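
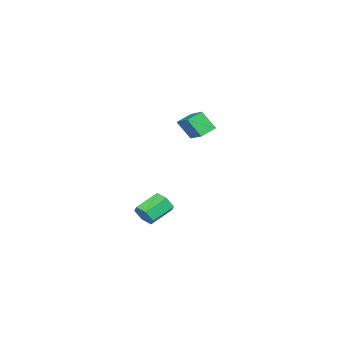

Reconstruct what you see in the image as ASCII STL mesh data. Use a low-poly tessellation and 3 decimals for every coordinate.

solid 
facet normal 0.754 -0.477 -0.451
outer loop
vertex 0.049 -3.941 -3.119
vertex -0.362 -4.195 -3.538
vertex -0.083 -3.634 -3.665
endloop
endfacet
facet normal 0.624 0.736 0.263
outer loop
vertex 0.049 -3.941 -3.119
vertex -0.083 -3.634 -3.665
vertex -0.946 -3.31 -2.524
endloop
endfacet
facet normal 0.624 0.736 0.263
outer loop
vertex -0.946 -3.31 -2.524
vertex -0.083 -3.634 -3.665
vertex -1.078 -3.003 -3.07
endloop
endfacet
facet normal -0.754 0.478 0.451
outer loop
vertex -0.946 -3.31 -2.524
vertex -1.078 -3.003 -3.07
vertex -1.358 -3.565 -2.942
endloop
endfacet
facet normal 0.754 -0.477 -0.452
outer loop
vertex -0.083 -3.634 -3.665
vertex -0.362 -4.195 -3.538
vertex -0.495 -3.888 -4.084
endloop
endfacet
facet normal 0.134 0.784 -0.607
outer loop
vertex -0.083 -3.634 -3.665
vertex -0.495 -3.888 -4.084
vertex -1.078 -3.003 -3.07
endloop
endfacet
facet normal 0.132 0.783 -0.608
outer loop
vertex -1.078 -3.003 -3.07
vertex -0.495 -3.888 -4.084
vertex -1.49 -3.258 -3.488
endloop
endfacet
facet normal -0.754 0.478 0.451
outer loop
vertex -1.078 -3.003 -3.07
vertex -1.49 -3.258 -3.488
vertex -1.358 -3.565 -2.942
endloop
endfacet
facet normal 0.754 -0.477 -0.452
outer loop
vertex -0.495 -3.888 -4.084
vertex -0.362 -4.195 -3.538
vertex -0.774 -4.45 -3.956
endloop
endfacet
facet normal -0.492 0.046 -0.870
outer loop
vertex -0.495 -3.888 -4.084
vertex -0.774 -4.45 -3.956
vertex -1.49 -3.258 -3.488
endloop
endfacet
facet normal -0.491 0.047 -0.870
outer loop
vertex -1.49 -3.258 -3.488
vertex -0.774 -4.45 -3.956
vertex -1.769 -3.819 -3.361
endloop
endfacet
facet normal -0.754 0.477 0.451
outer loop
vertex -1.49 -3.258 -3.488
vertex -1.769 -3.819 -3.361
vertex -1.358 -3.565 -2.942
endloop
endfacet
facet normal 0.754 -0.478 -0.451
outer loop
vertex -0.774 -4.45 -3.956
vertex -0.362 -4.195 -3.538
vertex -0.642 -4.757 -3.41
endloop
endfacet
facet normal -0.624 -0.736 -0.263
outer loop
vertex -0.774 -4.45 -3.956
vertex -0.642 -4.757 -3.41
vertex -1.769 -3.819 -3.361
endloop
endfacet
facet normal -0.624 -0.736 -0.263
outer loop
vertex -1.769 -3.819 -3.361
vertex -0.642 -4.757 -3.41
vertex -1.637 -4.126 -2.815
endloop
endfacet
facet normal -0.754 0.477 0.451
outer loop
vertex -1.769 -3.819 -3.361
vertex -1.637 -4.126 -2.815
vertex -1.358 -3.565 -2.942
endloop
endfacet
facet normal 0.754 -0.478 -0.451
outer loop
vertex -0.642 -4.757 -3.41
vertex -0.362 -4.195 -3.538
vertex -0.23 -4.502 -2.992
endloop
endfacet
facet normal -0.133 -0.783 0.608
outer loop
vertex -0.642 -4.757 -3.41
vertex -0.23 -4.502 -2.992
vertex -1.637 -4.126 -2.815
endloop
endfacet
facet normal -0.133 -0.784 0.606
outer loop
vertex -1.637 -4.126 -2.815
vertex -0.23 -4.502 -2.992
vertex -1.225 -3.872 -2.396
endloop
endfacet
facet normal -0.754 0.477 0.452
outer loop
vertex -1.637 -4.126 -2.815
vertex -1.225 -3.872 -2.396
vertex -1.358 -3.565 -2.942
endloop
endfacet
facet normal 0.754 -0.477 -0.451
outer loop
vertex -0.23 -4.502 -2.992
vertex -0.362 -4.195 -3.538
vertex 0.049 -3.941 -3.119
endloop
endfacet
facet normal 0.491 -0.047 0.870
outer loop
vertex -0.23 -4.502 -2.992
vertex 0.049 -3.941 -3.119
vertex -1.225 -3.872 -2.396
endloop
endfacet
facet normal 0.491 -0.046 0.870
outer loop
vertex -1.225 -3.872 -2.396
vertex 0.049 -3.941 -3.119
vertex -0.946 -3.31 -2.524
endloop
endfacet
facet normal -0.754 0.477 0.452
outer loop
vertex -1.225 -3.872 -2.396
vertex -0.946 -3.31 -2.524
vertex -1.358 -3.565 -2.942
endloop
endfacet
facet normal -0.741 0.535 0.406
outer loop
vertex -0.77 -2.077 2.906
vertex 0.095 -1.268 3.417
vertex -0.817 -1.443 1.984
endloop
endfacet
facet normal -0.670 -0.627 -0.397
outer loop
vertex -0.195 -1.892 1.643
vertex -0.77 -2.077 2.906
vertex -0.817 -1.443 1.984
endloop
endfacet
facet normal -0.741 0.535 0.406
outer loop
vertex -0.817 -1.443 1.984
vertex 0.095 -1.268 3.417
vertex 0.047 -0.634 2.495
endloop
endfacet
facet normal -0.043 0.566 -0.823
outer loop
vertex 0.047 -0.634 2.495
vertex -0.195 -1.892 1.643
vertex -0.817 -1.443 1.984
endloop
endfacet
facet normal 0.043 -0.566 0.823
outer loop
vertex -0.77 -2.077 2.906
vertex 0.717 -1.717 3.076
vertex 0.095 -1.268 3.417
endloop
endfacet
facet normal -0.670 -0.628 -0.397
outer loop
vertex -0.147 -2.526 2.565
vertex -0.77 -2.077 2.906
vertex -0.195 -1.892 1.643
endloop
endfacet
facet normal 0.043 -0.566 0.823
outer loop
vertex -0.147 -2.526 2.565
vertex 0.717 -1.717 3.076
vertex -0.77 -2.077 2.906
endloop
endfacet
facet normal 0.670 0.627 0.396
outer loop
vertex 0.095 -1.268 3.417
vertex 0.717 -1.717 3.076
vertex 0.047 -0.634 2.495
endloop
endfacet
facet normal -0.043 0.566 -0.823
outer loop
vertex 0.67 -1.083 2.154
vertex -0.195 -1.892 1.643
vertex 0.047 -0.634 2.495
endloop
endfacet
facet normal 0.670 0.627 0.397
outer loop
vertex 0.047 -0.634 2.495
vertex 0.717 -1.717 3.076
vertex 0.67 -1.083 2.154
endloop
endfacet
facet normal 0.741 -0.535 -0.406
outer loop
vertex 0.67 -1.083 2.154
vertex -0.147 -2.526 2.565
vertex -0.195 -1.892 1.643
endloop
endfacet
facet normal 0.741 -0.535 -0.406
outer loop
vertex 0.717 -1.717 3.076
vertex -0.147 -2.526 2.565
vertex 0.67 -1.083 2.154
endloop
endfacet

endsolid


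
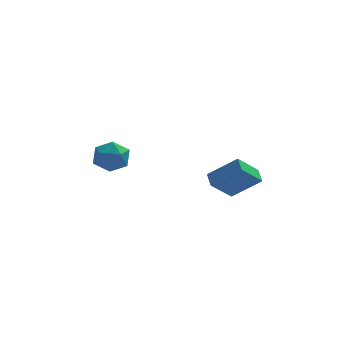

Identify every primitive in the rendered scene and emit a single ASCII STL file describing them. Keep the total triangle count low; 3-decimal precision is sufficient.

solid 
facet normal -0.771 0.150 -0.619
outer loop
vertex 1.622 -3.799 -3.976
vertex 1.466 -2.981 -3.584
vertex 2.691 -3.045 -5.124
endloop
endfacet
facet normal 0.169 -0.889 -0.426
outer loop
vertex 4.194 -3.339 -3.916
vertex 1.622 -3.799 -3.976
vertex 2.691 -3.045 -5.124
endloop
endfacet
facet normal -0.770 0.152 -0.619
outer loop
vertex 2.691 -3.045 -5.124
vertex 1.466 -2.981 -3.584
vertex 2.536 -2.228 -4.731
endloop
endfacet
facet normal 0.615 0.434 -0.659
outer loop
vertex 2.536 -2.228 -4.731
vertex 4.194 -3.339 -3.916
vertex 2.691 -3.045 -5.124
endloop
endfacet
facet normal -0.615 -0.433 0.659
outer loop
vertex 1.622 -3.799 -3.976
vertex 2.969 -3.275 -2.376
vertex 1.466 -2.981 -3.584
endloop
endfacet
facet normal 0.169 -0.889 -0.426
outer loop
vertex 3.124 -4.092 -2.769
vertex 1.622 -3.799 -3.976
vertex 4.194 -3.339 -3.916
endloop
endfacet
facet normal -0.614 -0.434 0.659
outer loop
vertex 3.124 -4.092 -2.769
vertex 2.969 -3.275 -2.376
vertex 1.622 -3.799 -3.976
endloop
endfacet
facet normal -0.169 0.889 0.426
outer loop
vertex 1.466 -2.981 -3.584
vertex 2.969 -3.275 -2.376
vertex 2.536 -2.228 -4.731
endloop
endfacet
facet normal 0.614 0.433 -0.659
outer loop
vertex 4.038 -2.521 -3.524
vertex 4.194 -3.339 -3.916
vertex 2.536 -2.228 -4.731
endloop
endfacet
facet normal -0.169 0.889 0.426
outer loop
vertex 2.536 -2.228 -4.731
vertex 2.969 -3.275 -2.376
vertex 4.038 -2.521 -3.524
endloop
endfacet
facet normal 0.770 -0.150 0.620
outer loop
vertex 4.038 -2.521 -3.524
vertex 3.124 -4.092 -2.769
vertex 4.194 -3.339 -3.916
endloop
endfacet
facet normal 0.771 -0.151 0.619
outer loop
vertex 2.969 -3.275 -2.376
vertex 3.124 -4.092 -2.769
vertex 4.038 -2.521 -3.524
endloop
endfacet
facet normal -0.526 -0.066 0.848
outer loop
vertex -4.169 0.604 -3.242
vertex -3.917 -0.458 -3.168
vertex -3.267 0.292 -2.707
endloop
endfacet
facet normal -0.252 0.589 0.768
outer loop
vertex -4.169 0.604 -3.242
vertex -3.267 0.292 -2.707
vertex -3.238 1.164 -3.366
endloop
endfacet
facet normal -0.495 0.856 0.152
outer loop
vertex -4.169 0.604 -3.242
vertex -3.238 1.164 -3.366
vertex -3.87 0.953 -4.234
endloop
endfacet
facet normal -0.919 0.366 -0.148
outer loop
vertex -4.169 0.604 -3.242
vertex -3.87 0.953 -4.234
vertex -4.289 -0.049 -4.111
endloop
endfacet
facet normal -0.938 -0.203 0.282
outer loop
vertex -4.169 0.604 -3.242
vertex -4.289 -0.049 -4.111
vertex -3.917 -0.458 -3.168
endloop
endfacet
facet normal 0.458 0.526 0.717
outer loop
vertex -3.238 1.164 -3.366
vertex -3.267 0.292 -2.707
vertex -2.411 0.449 -3.369
endloop
endfacet
facet normal 0.014 -0.532 0.846
outer loop
vertex -3.267 0.292 -2.707
vertex -3.917 -0.458 -3.168
vertex -2.83 -0.553 -3.246
endloop
endfacet
facet normal -0.653 -0.755 -0.070
outer loop
vertex -3.917 -0.458 -3.168
vertex -4.289 -0.049 -4.111
vertex -3.462 -0.764 -4.114
endloop
endfacet
facet normal -0.622 0.166 -0.765
outer loop
vertex -4.289 -0.049 -4.111
vertex -3.87 0.953 -4.234
vertex -3.433 0.108 -4.773
endloop
endfacet
facet normal 0.064 0.958 -0.279
outer loop
vertex -3.87 0.953 -4.234
vertex -3.238 1.164 -3.366
vertex -2.783 0.858 -4.312
endloop
endfacet
facet normal 0.919 -0.366 0.148
outer loop
vertex -2.531 -0.204 -4.238
vertex -2.411 0.449 -3.369
vertex -2.83 -0.553 -3.246
endloop
endfacet
facet normal 0.495 -0.856 -0.152
outer loop
vertex -2.531 -0.204 -4.238
vertex -2.83 -0.553 -3.246
vertex -3.462 -0.764 -4.114
endloop
endfacet
facet normal 0.252 -0.589 -0.768
outer loop
vertex -2.531 -0.204 -4.238
vertex -3.462 -0.764 -4.114
vertex -3.433 0.108 -4.773
endloop
endfacet
facet normal 0.526 0.066 -0.848
outer loop
vertex -2.531 -0.204 -4.238
vertex -3.433 0.108 -4.773
vertex -2.783 0.858 -4.312
endloop
endfacet
facet normal 0.938 0.203 -0.282
outer loop
vertex -2.531 -0.204 -4.238
vertex -2.783 0.858 -4.312
vertex -2.411 0.449 -3.369
endloop
endfacet
facet normal 0.622 -0.166 0.765
outer loop
vertex -2.83 -0.553 -3.246
vertex -2.411 0.449 -3.369
vertex -3.267 0.292 -2.707
endloop
endfacet
facet normal -0.064 -0.958 0.279
outer loop
vertex -3.462 -0.764 -4.114
vertex -2.83 -0.553 -3.246
vertex -3.917 -0.458 -3.168
endloop
endfacet
facet normal -0.458 -0.526 -0.717
outer loop
vertex -3.433 0.108 -4.773
vertex -3.462 -0.764 -4.114
vertex -4.289 -0.049 -4.111
endloop
endfacet
facet normal -0.014 0.532 -0.846
outer loop
vertex -2.783 0.858 -4.312
vertex -3.433 0.108 -4.773
vertex -3.87 0.953 -4.234
endloop
endfacet
facet normal 0.653 0.755 0.070
outer loop
vertex -2.411 0.449 -3.369
vertex -2.783 0.858 -4.312
vertex -3.238 1.164 -3.366
endloop
endfacet

endsolid


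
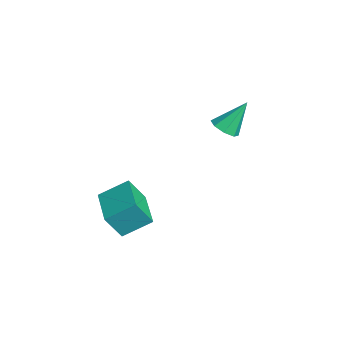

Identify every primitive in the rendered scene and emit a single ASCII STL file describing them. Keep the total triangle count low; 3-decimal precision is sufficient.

solid 
facet normal -0.997 0.080 0.018
outer loop
vertex 2.006 -3.702 -2.236
vertex 2.133 -2.3 -1.415
vertex 2.044 -2.937 -3.548
endloop
endfacet
facet normal -0.078 -0.860 -0.504
outer loop
vertex 4.087 -3.1 -3.585
vertex 2.006 -3.702 -2.236
vertex 2.044 -2.937 -3.548
endloop
endfacet
facet normal -0.997 0.080 0.018
outer loop
vertex 2.044 -2.937 -3.548
vertex 2.133 -2.3 -1.415
vertex 2.171 -1.534 -2.727
endloop
endfacet
facet normal 0.025 0.503 -0.864
outer loop
vertex 2.171 -1.534 -2.727
vertex 4.087 -3.1 -3.585
vertex 2.044 -2.937 -3.548
endloop
endfacet
facet normal -0.025 -0.504 0.864
outer loop
vertex 2.006 -3.702 -2.236
vertex 4.176 -2.463 -1.452
vertex 2.133 -2.3 -1.415
endloop
endfacet
facet normal -0.078 -0.860 -0.504
outer loop
vertex 4.049 -3.866 -2.273
vertex 2.006 -3.702 -2.236
vertex 4.087 -3.1 -3.585
endloop
endfacet
facet normal -0.025 -0.503 0.864
outer loop
vertex 4.049 -3.866 -2.273
vertex 4.176 -2.463 -1.452
vertex 2.006 -3.702 -2.236
endloop
endfacet
facet normal 0.078 0.860 0.504
outer loop
vertex 2.133 -2.3 -1.415
vertex 4.176 -2.463 -1.452
vertex 2.171 -1.534 -2.727
endloop
endfacet
facet normal 0.025 0.503 -0.864
outer loop
vertex 4.214 -1.698 -2.764
vertex 4.087 -3.1 -3.585
vertex 2.171 -1.534 -2.727
endloop
endfacet
facet normal 0.078 0.860 0.504
outer loop
vertex 2.171 -1.534 -2.727
vertex 4.176 -2.463 -1.452
vertex 4.214 -1.698 -2.764
endloop
endfacet
facet normal 0.997 -0.080 -0.018
outer loop
vertex 4.214 -1.698 -2.764
vertex 4.049 -3.866 -2.273
vertex 4.087 -3.1 -3.585
endloop
endfacet
facet normal 0.997 -0.080 -0.018
outer loop
vertex 4.176 -2.463 -1.452
vertex 4.049 -3.866 -2.273
vertex 4.214 -1.698 -2.764
endloop
endfacet
facet normal 0.072 -0.596 -0.800
outer loop
vertex 0.978 3.199 -0.24
vertex 0.647 2.627 0.156
vertex 0.391 3.198 -0.292
endloop
endfacet
facet normal 0.022 0.963 -0.268
outer loop
vertex 0.978 3.199 -0.24
vertex 0.391 3.198 -0.292
vertex 0.513 3.733 1.644
endloop
endfacet
facet normal 0.073 -0.595 -0.800
outer loop
vertex 0.391 3.198 -0.292
vertex 0.647 2.627 0.156
vertex -0.046 2.863 -0.083
endloop
endfacet
facet normal -0.648 0.743 -0.165
outer loop
vertex 0.391 3.198 -0.292
vertex -0.046 2.863 -0.083
vertex 0.513 3.733 1.644
endloop
endfacet
facet normal 0.073 -0.596 -0.800
outer loop
vertex -0.046 2.863 -0.083
vertex 0.647 2.627 0.156
vertex -0.077 2.389 0.267
endloop
endfacet
facet normal -0.956 0.212 0.203
outer loop
vertex -0.046 2.863 -0.083
vertex -0.077 2.389 0.267
vertex 0.513 3.733 1.644
endloop
endfacet
facet normal 0.073 -0.595 -0.800
outer loop
vertex -0.077 2.389 0.267
vertex 0.647 2.627 0.156
vertex 0.316 2.055 0.551
endloop
endfacet
facet normal -0.718 -0.319 0.619
outer loop
vertex -0.077 2.389 0.267
vertex 0.316 2.055 0.551
vertex 0.513 3.733 1.644
endloop
endfacet
facet normal 0.072 -0.595 -0.801
outer loop
vertex 0.316 2.055 0.551
vertex 0.647 2.627 0.156
vertex 0.903 2.055 0.604
endloop
endfacet
facet normal -0.076 -0.538 0.840
outer loop
vertex 0.316 2.055 0.551
vertex 0.903 2.055 0.604
vertex 0.513 3.733 1.644
endloop
endfacet
facet normal 0.071 -0.595 -0.801
outer loop
vertex 0.903 2.055 0.604
vertex 0.647 2.627 0.156
vertex 1.34 2.39 0.394
endloop
endfacet
facet normal 0.597 -0.318 0.736
outer loop
vertex 0.903 2.055 0.604
vertex 1.34 2.39 0.394
vertex 0.513 3.733 1.644
endloop
endfacet
facet normal 0.072 -0.594 -0.801
outer loop
vertex 1.34 2.39 0.394
vertex 0.647 2.627 0.156
vertex 1.371 2.864 0.045
endloop
endfacet
facet normal 0.904 0.213 0.370
outer loop
vertex 1.34 2.39 0.394
vertex 1.371 2.864 0.045
vertex 0.513 3.733 1.644
endloop
endfacet
facet normal 0.072 -0.596 -0.800
outer loop
vertex 1.371 2.864 0.045
vertex 0.647 2.627 0.156
vertex 0.978 3.199 -0.24
endloop
endfacet
facet normal 0.667 0.743 -0.046
outer loop
vertex 1.371 2.864 0.045
vertex 0.978 3.199 -0.24
vertex 0.513 3.733 1.644
endloop
endfacet

endsolid


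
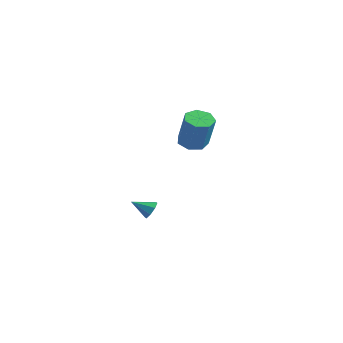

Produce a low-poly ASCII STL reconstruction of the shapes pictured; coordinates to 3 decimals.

solid 
facet normal -0.415 0.138 -0.900
outer loop
vertex 0.248 0.828 1.283
vertex -0.157 1.458 1.566
vertex 0.569 1.442 1.229
endloop
endfacet
facet normal 0.784 -0.448 -0.429
outer loop
vertex 0.248 0.828 1.283
vertex 0.569 1.442 1.229
vertex 1.081 0.552 3.092
endloop
endfacet
facet normal 0.783 -0.449 -0.430
outer loop
vertex 1.081 0.552 3.092
vertex 0.569 1.442 1.229
vertex 1.402 1.165 3.037
endloop
endfacet
facet normal 0.415 -0.137 0.900
outer loop
vertex 1.081 0.552 3.092
vertex 1.402 1.165 3.037
vertex 0.677 1.182 3.374
endloop
endfacet
facet normal -0.414 0.139 -0.899
outer loop
vertex 0.569 1.442 1.229
vertex -0.157 1.458 1.566
vertex 0.344 2.067 1.429
endloop
endfacet
facet normal 0.850 0.411 -0.329
outer loop
vertex 0.569 1.442 1.229
vertex 0.344 2.067 1.429
vertex 1.402 1.165 3.037
endloop
endfacet
facet normal 0.850 0.411 -0.329
outer loop
vertex 1.402 1.165 3.037
vertex 0.344 2.067 1.429
vertex 1.177 1.791 3.237
endloop
endfacet
facet normal 0.415 -0.138 0.899
outer loop
vertex 1.402 1.165 3.037
vertex 1.177 1.791 3.237
vertex 0.677 1.182 3.374
endloop
endfacet
facet normal -0.413 0.138 -0.900
outer loop
vertex 0.344 2.067 1.429
vertex -0.157 1.458 1.566
vertex -0.258 2.234 1.731
endloop
endfacet
facet normal 0.276 0.961 0.019
outer loop
vertex 0.344 2.067 1.429
vertex -0.258 2.234 1.731
vertex 1.177 1.791 3.237
endloop
endfacet
facet normal 0.276 0.961 0.019
outer loop
vertex 1.177 1.791 3.237
vertex -0.258 2.234 1.731
vertex 0.575 1.958 3.54
endloop
endfacet
facet normal 0.414 -0.138 0.900
outer loop
vertex 1.177 1.791 3.237
vertex 0.575 1.958 3.54
vertex 0.677 1.182 3.374
endloop
endfacet
facet normal -0.415 0.137 -0.899
outer loop
vertex -0.258 2.234 1.731
vertex -0.157 1.458 1.566
vertex -0.784 1.817 1.91
endloop
endfacet
facet normal -0.505 0.788 0.353
outer loop
vertex -0.258 2.234 1.731
vertex -0.784 1.817 1.91
vertex 0.575 1.958 3.54
endloop
endfacet
facet normal -0.505 0.788 0.353
outer loop
vertex 0.575 1.958 3.54
vertex -0.784 1.817 1.91
vertex 0.049 1.541 3.718
endloop
endfacet
facet normal 0.414 -0.138 0.900
outer loop
vertex 0.575 1.958 3.54
vertex 0.049 1.541 3.718
vertex 0.677 1.182 3.374
endloop
endfacet
facet normal -0.414 0.138 -0.900
outer loop
vertex -0.784 1.817 1.91
vertex -0.157 1.458 1.566
vertex -0.837 1.13 1.829
endloop
endfacet
facet normal -0.907 0.020 0.421
outer loop
vertex -0.784 1.817 1.91
vertex -0.837 1.13 1.829
vertex 0.049 1.541 3.718
endloop
endfacet
facet normal -0.907 0.020 0.421
outer loop
vertex 0.049 1.541 3.718
vertex -0.837 1.13 1.829
vertex -0.004 0.853 3.637
endloop
endfacet
facet normal 0.414 -0.138 0.900
outer loop
vertex 0.049 1.541 3.718
vertex -0.004 0.853 3.637
vertex 0.677 1.182 3.374
endloop
endfacet
facet normal -0.414 0.138 -0.900
outer loop
vertex -0.837 1.13 1.829
vertex -0.157 1.458 1.566
vertex -0.378 0.69 1.55
endloop
endfacet
facet normal -0.625 -0.761 0.172
outer loop
vertex -0.837 1.13 1.829
vertex -0.378 0.69 1.55
vertex -0.004 0.853 3.637
endloop
endfacet
facet normal -0.626 -0.761 0.172
outer loop
vertex -0.004 0.853 3.637
vertex -0.378 0.69 1.55
vertex 0.455 0.413 3.359
endloop
endfacet
facet normal 0.414 -0.137 0.900
outer loop
vertex -0.004 0.853 3.637
vertex 0.455 0.413 3.359
vertex 0.677 1.182 3.374
endloop
endfacet
facet normal -0.414 0.138 -0.900
outer loop
vertex -0.378 0.69 1.55
vertex -0.157 1.458 1.566
vertex 0.248 0.828 1.283
endloop
endfacet
facet normal 0.126 -0.970 -0.207
outer loop
vertex -0.378 0.69 1.55
vertex 0.248 0.828 1.283
vertex 0.455 0.413 3.359
endloop
endfacet
facet normal 0.127 -0.970 -0.207
outer loop
vertex 0.455 0.413 3.359
vertex 0.248 0.828 1.283
vertex 1.081 0.552 3.092
endloop
endfacet
facet normal 0.414 -0.137 0.900
outer loop
vertex 0.455 0.413 3.359
vertex 1.081 0.552 3.092
vertex 0.677 1.182 3.374
endloop
endfacet
facet normal 0.572 0.647 -0.504
outer loop
vertex -2.953 1.556 -3.543
vertex -3.193 1.352 -4.077
vertex -3.341 1.798 -3.673
endloop
endfacet
facet normal -0.179 0.228 0.957
outer loop
vertex -2.953 1.556 -3.543
vertex -3.341 1.798 -3.673
vertex -3.867 0.588 -3.483
endloop
endfacet
facet normal 0.572 0.647 -0.504
outer loop
vertex -3.341 1.798 -3.673
vertex -3.193 1.352 -4.077
vertex -3.641 1.778 -4.039
endloop
endfacet
facet normal -0.719 0.402 0.567
outer loop
vertex -3.341 1.798 -3.673
vertex -3.641 1.778 -4.039
vertex -3.867 0.588 -3.483
endloop
endfacet
facet normal 0.572 0.647 -0.505
outer loop
vertex -3.641 1.778 -4.039
vertex -3.193 1.352 -4.077
vertex -3.679 1.508 -4.428
endloop
endfacet
facet normal -0.984 0.175 -0.025
outer loop
vertex -3.641 1.778 -4.039
vertex -3.679 1.508 -4.428
vertex -3.867 0.588 -3.483
endloop
endfacet
facet normal 0.572 0.648 -0.504
outer loop
vertex -3.679 1.508 -4.428
vertex -3.193 1.352 -4.077
vertex -3.432 1.147 -4.612
endloop
endfacet
facet normal -0.820 -0.320 -0.474
outer loop
vertex -3.679 1.508 -4.428
vertex -3.432 1.147 -4.612
vertex -3.867 0.588 -3.483
endloop
endfacet
facet normal 0.572 0.647 -0.504
outer loop
vertex -3.432 1.147 -4.612
vertex -3.193 1.352 -4.077
vertex -3.045 0.906 -4.482
endloop
endfacet
facet normal -0.321 -0.794 -0.517
outer loop
vertex -3.432 1.147 -4.612
vertex -3.045 0.906 -4.482
vertex -3.867 0.588 -3.483
endloop
endfacet
facet normal 0.571 0.648 -0.505
outer loop
vertex -3.045 0.906 -4.482
vertex -3.193 1.352 -4.077
vertex -2.744 0.926 -4.116
endloop
endfacet
facet normal 0.219 -0.967 -0.127
outer loop
vertex -3.045 0.906 -4.482
vertex -2.744 0.926 -4.116
vertex -3.867 0.588 -3.483
endloop
endfacet
facet normal 0.571 0.648 -0.504
outer loop
vertex -2.744 0.926 -4.116
vertex -3.193 1.352 -4.077
vertex -2.706 1.195 -3.727
endloop
endfacet
facet normal 0.485 -0.741 0.465
outer loop
vertex -2.744 0.926 -4.116
vertex -2.706 1.195 -3.727
vertex -3.867 0.588 -3.483
endloop
endfacet
facet normal 0.571 0.648 -0.504
outer loop
vertex -2.706 1.195 -3.727
vertex -3.193 1.352 -4.077
vertex -2.953 1.556 -3.543
endloop
endfacet
facet normal 0.321 -0.246 0.914
outer loop
vertex -2.706 1.195 -3.727
vertex -2.953 1.556 -3.543
vertex -3.867 0.588 -3.483
endloop
endfacet

endsolid


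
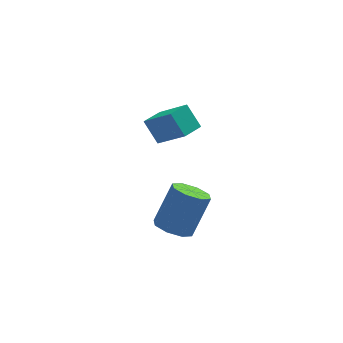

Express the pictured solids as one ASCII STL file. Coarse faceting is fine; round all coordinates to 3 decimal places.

solid 
facet normal -0.765 -0.640 0.073
outer loop
vertex -0.741 0.491 -1.248
vertex -1.656 1.461 -2.333
vertex -0.299 -0.146 -2.19
endloop
endfacet
facet normal 0.533 -0.564 0.631
outer loop
vertex 0.496 0.519 -2.267
vertex -0.741 0.491 -1.248
vertex -0.299 -0.146 -2.19
endloop
endfacet
facet normal -0.765 -0.640 0.074
outer loop
vertex -0.299 -0.146 -2.19
vertex -1.656 1.461 -2.333
vertex -1.215 0.824 -3.275
endloop
endfacet
facet normal 0.362 -0.522 -0.772
outer loop
vertex -1.215 0.824 -3.275
vertex 0.496 0.519 -2.267
vertex -0.299 -0.146 -2.19
endloop
endfacet
facet normal -0.362 0.522 0.772
outer loop
vertex -0.741 0.491 -1.248
vertex -0.861 2.126 -2.41
vertex -1.656 1.461 -2.333
endloop
endfacet
facet normal 0.532 -0.564 0.631
outer loop
vertex 0.055 1.156 -1.325
vertex -0.741 0.491 -1.248
vertex 0.496 0.519 -2.267
endloop
endfacet
facet normal -0.362 0.522 0.772
outer loop
vertex 0.055 1.156 -1.325
vertex -0.861 2.126 -2.41
vertex -0.741 0.491 -1.248
endloop
endfacet
facet normal -0.533 0.564 -0.631
outer loop
vertex -1.656 1.461 -2.333
vertex -0.861 2.126 -2.41
vertex -1.215 0.824 -3.275
endloop
endfacet
facet normal 0.362 -0.522 -0.772
outer loop
vertex -0.419 1.489 -3.352
vertex 0.496 0.519 -2.267
vertex -1.215 0.824 -3.275
endloop
endfacet
facet normal -0.532 0.564 -0.631
outer loop
vertex -1.215 0.824 -3.275
vertex -0.861 2.126 -2.41
vertex -0.419 1.489 -3.352
endloop
endfacet
facet normal 0.765 0.639 -0.074
outer loop
vertex -0.419 1.489 -3.352
vertex 0.055 1.156 -1.325
vertex 0.496 0.519 -2.267
endloop
endfacet
facet normal 0.765 0.640 -0.074
outer loop
vertex -0.861 2.126 -2.41
vertex 0.055 1.156 -1.325
vertex -0.419 1.489 -3.352
endloop
endfacet
facet normal -0.441 -0.280 -0.853
outer loop
vertex -0.827 -3.581 -5.057
vertex -1.545 -3.681 -4.653
vertex -1.177 -3.051 -5.05
endloop
endfacet
facet normal 0.709 0.475 -0.522
outer loop
vertex -0.827 -3.581 -5.057
vertex -1.177 -3.051 -5.05
vertex 0.023 -3.04 -3.411
endloop
endfacet
facet normal 0.709 0.475 -0.522
outer loop
vertex 0.023 -3.04 -3.411
vertex -1.177 -3.051 -5.05
vertex -0.327 -2.51 -3.404
endloop
endfacet
facet normal 0.441 0.280 0.853
outer loop
vertex 0.023 -3.04 -3.411
vertex -0.327 -2.51 -3.404
vertex -0.695 -3.139 -3.007
endloop
endfacet
facet normal -0.440 -0.281 -0.853
outer loop
vertex -1.177 -3.051 -5.05
vertex -1.545 -3.681 -4.653
vertex -1.743 -2.89 -4.811
endloop
endfacet
facet normal 0.111 0.926 -0.361
outer loop
vertex -1.177 -3.051 -5.05
vertex -1.743 -2.89 -4.811
vertex -0.327 -2.51 -3.404
endloop
endfacet
facet normal 0.111 0.926 -0.361
outer loop
vertex -0.327 -2.51 -3.404
vertex -1.743 -2.89 -4.811
vertex -0.893 -2.349 -3.165
endloop
endfacet
facet normal 0.440 0.281 0.853
outer loop
vertex -0.327 -2.51 -3.404
vertex -0.893 -2.349 -3.165
vertex -0.695 -3.139 -3.007
endloop
endfacet
facet normal -0.441 -0.281 -0.853
outer loop
vertex -1.743 -2.89 -4.811
vertex -1.545 -3.681 -4.653
vertex -2.193 -3.192 -4.479
endloop
endfacet
facet normal -0.552 0.834 0.011
outer loop
vertex -1.743 -2.89 -4.811
vertex -2.193 -3.192 -4.479
vertex -0.893 -2.349 -3.165
endloop
endfacet
facet normal -0.552 0.834 0.011
outer loop
vertex -0.893 -2.349 -3.165
vertex -2.193 -3.192 -4.479
vertex -1.343 -2.651 -2.833
endloop
endfacet
facet normal 0.441 0.281 0.853
outer loop
vertex -0.893 -2.349 -3.165
vertex -1.343 -2.651 -2.833
vertex -0.695 -3.139 -3.007
endloop
endfacet
facet normal -0.441 -0.281 -0.852
outer loop
vertex -2.193 -3.192 -4.479
vertex -1.545 -3.681 -4.653
vertex -2.263 -3.78 -4.249
endloop
endfacet
facet normal -0.891 0.253 0.377
outer loop
vertex -2.193 -3.192 -4.479
vertex -2.263 -3.78 -4.249
vertex -1.343 -2.651 -2.833
endloop
endfacet
facet normal -0.891 0.253 0.377
outer loop
vertex -1.343 -2.651 -2.833
vertex -2.263 -3.78 -4.249
vertex -1.413 -3.239 -2.603
endloop
endfacet
facet normal 0.441 0.281 0.853
outer loop
vertex -1.343 -2.651 -2.833
vertex -1.413 -3.239 -2.603
vertex -0.695 -3.139 -3.007
endloop
endfacet
facet normal -0.441 -0.280 -0.853
outer loop
vertex -2.263 -3.78 -4.249
vertex -1.545 -3.681 -4.653
vertex -1.913 -4.31 -4.256
endloop
endfacet
facet normal -0.709 -0.475 0.522
outer loop
vertex -2.263 -3.78 -4.249
vertex -1.913 -4.31 -4.256
vertex -1.413 -3.239 -2.603
endloop
endfacet
facet normal -0.709 -0.475 0.522
outer loop
vertex -1.413 -3.239 -2.603
vertex -1.913 -4.31 -4.256
vertex -1.063 -3.769 -2.61
endloop
endfacet
facet normal 0.441 0.280 0.853
outer loop
vertex -1.413 -3.239 -2.603
vertex -1.063 -3.769 -2.61
vertex -0.695 -3.139 -3.007
endloop
endfacet
facet normal -0.440 -0.281 -0.853
outer loop
vertex -1.913 -4.31 -4.256
vertex -1.545 -3.681 -4.653
vertex -1.347 -4.471 -4.495
endloop
endfacet
facet normal -0.111 -0.926 0.361
outer loop
vertex -1.913 -4.31 -4.256
vertex -1.347 -4.471 -4.495
vertex -1.063 -3.769 -2.61
endloop
endfacet
facet normal -0.111 -0.926 0.361
outer loop
vertex -1.063 -3.769 -2.61
vertex -1.347 -4.471 -4.495
vertex -0.497 -3.93 -2.849
endloop
endfacet
facet normal 0.440 0.281 0.853
outer loop
vertex -1.063 -3.769 -2.61
vertex -0.497 -3.93 -2.849
vertex -0.695 -3.139 -3.007
endloop
endfacet
facet normal -0.441 -0.281 -0.853
outer loop
vertex -1.347 -4.471 -4.495
vertex -1.545 -3.681 -4.653
vertex -0.897 -4.169 -4.827
endloop
endfacet
facet normal 0.552 -0.834 -0.011
outer loop
vertex -1.347 -4.471 -4.495
vertex -0.897 -4.169 -4.827
vertex -0.497 -3.93 -2.849
endloop
endfacet
facet normal 0.552 -0.834 -0.011
outer loop
vertex -0.497 -3.93 -2.849
vertex -0.897 -4.169 -4.827
vertex -0.047 -3.628 -3.181
endloop
endfacet
facet normal 0.441 0.281 0.853
outer loop
vertex -0.497 -3.93 -2.849
vertex -0.047 -3.628 -3.181
vertex -0.695 -3.139 -3.007
endloop
endfacet
facet normal -0.441 -0.281 -0.853
outer loop
vertex -0.897 -4.169 -4.827
vertex -1.545 -3.681 -4.653
vertex -0.827 -3.581 -5.057
endloop
endfacet
facet normal 0.891 -0.253 -0.377
outer loop
vertex -0.897 -4.169 -4.827
vertex -0.827 -3.581 -5.057
vertex -0.047 -3.628 -3.181
endloop
endfacet
facet normal 0.891 -0.253 -0.377
outer loop
vertex -0.047 -3.628 -3.181
vertex -0.827 -3.581 -5.057
vertex 0.023 -3.04 -3.411
endloop
endfacet
facet normal 0.441 0.281 0.852
outer loop
vertex -0.047 -3.628 -3.181
vertex 0.023 -3.04 -3.411
vertex -0.695 -3.139 -3.007
endloop
endfacet

endsolid


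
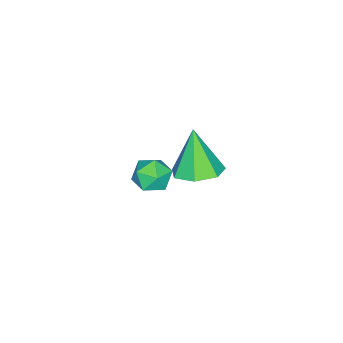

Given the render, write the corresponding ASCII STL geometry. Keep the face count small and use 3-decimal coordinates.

solid 
facet normal 0.285 0.274 -0.919
outer loop
vertex 1.297 0.31 1.982
vertex 0.358 0.846 1.85
vertex 1.301 1.216 2.253
endloop
endfacet
facet normal 0.746 -0.194 0.637
outer loop
vertex 1.297 0.31 1.982
vertex 1.301 1.216 2.253
vertex -0.238 0.274 3.77
endloop
endfacet
facet normal 0.285 0.274 -0.919
outer loop
vertex 1.301 1.216 2.253
vertex 0.358 0.846 1.85
vertex 0.594 1.844 2.221
endloop
endfacet
facet normal 0.422 0.513 0.747
outer loop
vertex 1.301 1.216 2.253
vertex 0.594 1.844 2.221
vertex -0.238 0.274 3.77
endloop
endfacet
facet normal 0.285 0.274 -0.919
outer loop
vertex 0.594 1.844 2.221
vertex 0.358 0.846 1.85
vertex -0.29 1.721 1.91
endloop
endfacet
facet normal -0.311 0.746 0.589
outer loop
vertex 0.594 1.844 2.221
vertex -0.29 1.721 1.91
vertex -0.238 0.274 3.77
endloop
endfacet
facet normal 0.285 0.274 -0.919
outer loop
vertex -0.29 1.721 1.91
vertex 0.358 0.846 1.85
vertex -0.687 0.939 1.554
endloop
endfacet
facet normal -0.901 0.329 0.281
outer loop
vertex -0.29 1.721 1.91
vertex -0.687 0.939 1.554
vertex -0.238 0.274 3.77
endloop
endfacet
facet normal 0.285 0.274 -0.919
outer loop
vertex -0.687 0.939 1.554
vertex 0.358 0.846 1.85
vertex -0.297 0.088 1.421
endloop
endfacet
facet normal -0.904 -0.423 0.056
outer loop
vertex -0.687 0.939 1.554
vertex -0.297 0.088 1.421
vertex -0.238 0.274 3.77
endloop
endfacet
facet normal 0.285 0.274 -0.919
outer loop
vertex -0.297 0.088 1.421
vertex 0.358 0.846 1.85
vertex 0.586 -0.192 1.611
endloop
endfacet
facet normal -0.317 -0.945 0.083
outer loop
vertex -0.297 0.088 1.421
vertex 0.586 -0.192 1.611
vertex -0.238 0.274 3.77
endloop
endfacet
facet normal 0.286 0.274 -0.918
outer loop
vertex 0.586 -0.192 1.611
vertex 0.358 0.846 1.85
vertex 1.297 0.31 1.982
endloop
endfacet
facet normal 0.417 -0.843 0.341
outer loop
vertex 0.586 -0.192 1.611
vertex 1.297 0.31 1.982
vertex -0.238 0.274 3.77
endloop
endfacet
facet normal 0.141 0.968 0.208
outer loop
vertex -1.371 -1.659 -2.454
vertex -2.048 -1.705 -1.779
vertex -1.136 -1.886 -1.555
endloop
endfacet
facet normal 0.744 0.668 -0.026
outer loop
vertex -1.371 -1.659 -2.454
vertex -1.136 -1.886 -1.555
vertex -0.739 -2.357 -2.287
endloop
endfacet
facet normal 0.620 0.400 -0.676
outer loop
vertex -1.371 -1.659 -2.454
vertex -0.739 -2.357 -2.287
vertex -1.406 -2.467 -2.964
endloop
endfacet
facet normal -0.061 0.535 -0.843
outer loop
vertex -1.371 -1.659 -2.454
vertex -1.406 -2.467 -2.964
vertex -2.215 -2.064 -2.65
endloop
endfacet
facet normal -0.356 0.886 -0.297
outer loop
vertex -1.371 -1.659 -2.454
vertex -2.215 -2.064 -2.65
vertex -2.048 -1.705 -1.779
endloop
endfacet
facet normal 0.904 0.125 0.410
outer loop
vertex -0.739 -2.357 -2.287
vertex -1.136 -1.886 -1.555
vertex -1.025 -2.836 -1.51
endloop
endfacet
facet normal -0.073 0.610 0.789
outer loop
vertex -1.136 -1.886 -1.555
vertex -2.048 -1.705 -1.779
vertex -1.834 -2.433 -1.196
endloop
endfacet
facet normal -0.878 0.478 -0.029
outer loop
vertex -2.048 -1.705 -1.779
vertex -2.215 -2.064 -2.65
vertex -2.501 -2.543 -1.873
endloop
endfacet
facet normal -0.399 -0.090 -0.913
outer loop
vertex -2.215 -2.064 -2.65
vertex -1.406 -2.467 -2.964
vertex -2.104 -3.014 -2.605
endloop
endfacet
facet normal 0.702 -0.308 -0.642
outer loop
vertex -1.406 -2.467 -2.964
vertex -0.739 -2.357 -2.287
vertex -1.192 -3.195 -2.381
endloop
endfacet
facet normal 0.061 -0.535 0.843
outer loop
vertex -1.869 -3.241 -1.706
vertex -1.025 -2.836 -1.51
vertex -1.834 -2.433 -1.196
endloop
endfacet
facet normal -0.620 -0.400 0.676
outer loop
vertex -1.869 -3.241 -1.706
vertex -1.834 -2.433 -1.196
vertex -2.501 -2.543 -1.873
endloop
endfacet
facet normal -0.744 -0.668 0.026
outer loop
vertex -1.869 -3.241 -1.706
vertex -2.501 -2.543 -1.873
vertex -2.104 -3.014 -2.605
endloop
endfacet
facet normal -0.141 -0.968 -0.208
outer loop
vertex -1.869 -3.241 -1.706
vertex -2.104 -3.014 -2.605
vertex -1.192 -3.195 -2.381
endloop
endfacet
facet normal 0.356 -0.886 0.297
outer loop
vertex -1.869 -3.241 -1.706
vertex -1.192 -3.195 -2.381
vertex -1.025 -2.836 -1.51
endloop
endfacet
facet normal 0.399 0.090 0.913
outer loop
vertex -1.834 -2.433 -1.196
vertex -1.025 -2.836 -1.51
vertex -1.136 -1.886 -1.555
endloop
endfacet
facet normal -0.702 0.308 0.642
outer loop
vertex -2.501 -2.543 -1.873
vertex -1.834 -2.433 -1.196
vertex -2.048 -1.705 -1.779
endloop
endfacet
facet normal -0.904 -0.125 -0.410
outer loop
vertex -2.104 -3.014 -2.605
vertex -2.501 -2.543 -1.873
vertex -2.215 -2.064 -2.65
endloop
endfacet
facet normal 0.073 -0.610 -0.789
outer loop
vertex -1.192 -3.195 -2.381
vertex -2.104 -3.014 -2.605
vertex -1.406 -2.467 -2.964
endloop
endfacet
facet normal 0.878 -0.478 0.029
outer loop
vertex -1.025 -2.836 -1.51
vertex -1.192 -3.195 -2.381
vertex -0.739 -2.357 -2.287
endloop
endfacet

endsolid


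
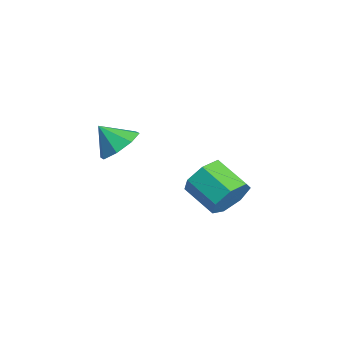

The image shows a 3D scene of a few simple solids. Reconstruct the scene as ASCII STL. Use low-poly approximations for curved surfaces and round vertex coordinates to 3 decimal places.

solid 
facet normal 0.355 0.579 -0.734
outer loop
vertex 1.733 -1.652 1.076
vertex 0.987 -1.949 0.481
vertex 1.116 -1.202 1.133
endloop
endfacet
facet normal 0.177 0.118 0.977
outer loop
vertex 1.733 -1.652 1.076
vertex 1.116 -1.202 1.133
vertex 0.533 -2.691 1.419
endloop
endfacet
facet normal 0.354 0.579 -0.734
outer loop
vertex 1.116 -1.202 1.133
vertex 0.987 -1.949 0.481
vertex 0.423 -1.19 0.808
endloop
endfacet
facet normal -0.398 0.321 0.860
outer loop
vertex 1.116 -1.202 1.133
vertex 0.423 -1.19 0.808
vertex 0.533 -2.691 1.419
endloop
endfacet
facet normal 0.355 0.580 -0.734
outer loop
vertex 0.423 -1.19 0.808
vertex 0.987 -1.949 0.481
vertex 0.061 -1.623 0.291
endloop
endfacet
facet normal -0.861 0.136 0.489
outer loop
vertex 0.423 -1.19 0.808
vertex 0.061 -1.623 0.291
vertex 0.533 -2.691 1.419
endloop
endfacet
facet normal 0.355 0.580 -0.733
outer loop
vertex 0.061 -1.623 0.291
vertex 0.987 -1.949 0.481
vertex 0.241 -2.246 -0.115
endloop
endfacet
facet normal -0.941 -0.327 0.084
outer loop
vertex 0.061 -1.623 0.291
vertex 0.241 -2.246 -0.115
vertex 0.533 -2.691 1.419
endloop
endfacet
facet normal 0.355 0.580 -0.733
outer loop
vertex 0.241 -2.246 -0.115
vertex 0.987 -1.949 0.481
vertex 0.858 -2.695 -0.172
endloop
endfacet
facet normal -0.591 -0.798 -0.119
outer loop
vertex 0.241 -2.246 -0.115
vertex 0.858 -2.695 -0.172
vertex 0.533 -2.691 1.419
endloop
endfacet
facet normal 0.354 0.580 -0.733
outer loop
vertex 0.858 -2.695 -0.172
vertex 0.987 -1.949 0.481
vertex 1.55 -2.707 0.153
endloop
endfacet
facet normal -0.017 -1.000 -0.001
outer loop
vertex 0.858 -2.695 -0.172
vertex 1.55 -2.707 0.153
vertex 0.533 -2.691 1.419
endloop
endfacet
facet normal 0.354 0.580 -0.733
outer loop
vertex 1.55 -2.707 0.153
vertex 0.987 -1.949 0.481
vertex 1.913 -2.275 0.67
endloop
endfacet
facet normal 0.446 -0.816 0.369
outer loop
vertex 1.55 -2.707 0.153
vertex 1.913 -2.275 0.67
vertex 0.533 -2.691 1.419
endloop
endfacet
facet normal 0.354 0.580 -0.733
outer loop
vertex 1.913 -2.275 0.67
vertex 0.987 -1.949 0.481
vertex 1.733 -1.652 1.076
endloop
endfacet
facet normal 0.526 -0.352 0.774
outer loop
vertex 1.913 -2.275 0.67
vertex 1.733 -1.652 1.076
vertex 0.533 -2.691 1.419
endloop
endfacet
facet normal 0.782 0.472 -0.407
outer loop
vertex 0.208 2.731 -3.428
vertex -0.365 2.932 -4.296
vertex -0.264 3.52 -3.42
endloop
endfacet
facet normal 0.354 0.202 0.913
outer loop
vertex 0.208 2.731 -3.428
vertex -0.264 3.52 -3.42
vertex -1.161 1.906 -2.715
endloop
endfacet
facet normal 0.353 0.203 0.913
outer loop
vertex -1.161 1.906 -2.715
vertex -0.264 3.52 -3.42
vertex -1.633 2.696 -2.708
endloop
endfacet
facet normal -0.782 -0.471 0.407
outer loop
vertex -1.161 1.906 -2.715
vertex -1.633 2.696 -2.708
vertex -1.735 2.108 -3.584
endloop
endfacet
facet normal 0.782 0.472 -0.407
outer loop
vertex -0.264 3.52 -3.42
vertex -0.365 2.932 -4.296
vertex -0.812 3.867 -4.072
endloop
endfacet
facet normal -0.180 0.797 0.576
outer loop
vertex -0.264 3.52 -3.42
vertex -0.812 3.867 -4.072
vertex -1.633 2.696 -2.708
endloop
endfacet
facet normal -0.180 0.797 0.576
outer loop
vertex -1.633 2.696 -2.708
vertex -0.812 3.867 -4.072
vertex -2.181 3.043 -3.36
endloop
endfacet
facet normal -0.783 -0.471 0.407
outer loop
vertex -1.633 2.696 -2.708
vertex -2.181 3.043 -3.36
vertex -1.735 2.108 -3.584
endloop
endfacet
facet normal 0.782 0.472 -0.407
outer loop
vertex -0.812 3.867 -4.072
vertex -0.365 2.932 -4.296
vertex -1.024 3.51 -4.893
endloop
endfacet
facet normal -0.578 0.792 -0.195
outer loop
vertex -0.812 3.867 -4.072
vertex -1.024 3.51 -4.893
vertex -2.181 3.043 -3.36
endloop
endfacet
facet normal -0.579 0.791 -0.196
outer loop
vertex -2.181 3.043 -3.36
vertex -1.024 3.51 -4.893
vertex -2.393 2.685 -4.18
endloop
endfacet
facet normal -0.782 -0.471 0.408
outer loop
vertex -2.181 3.043 -3.36
vertex -2.393 2.685 -4.18
vertex -1.735 2.108 -3.584
endloop
endfacet
facet normal 0.782 0.471 -0.407
outer loop
vertex -1.024 3.51 -4.893
vertex -0.365 2.932 -4.296
vertex -0.74 2.718 -5.264
endloop
endfacet
facet normal -0.541 0.190 -0.819
outer loop
vertex -1.024 3.51 -4.893
vertex -0.74 2.718 -5.264
vertex -2.393 2.685 -4.18
endloop
endfacet
facet normal -0.541 0.191 -0.819
outer loop
vertex -2.393 2.685 -4.18
vertex -0.74 2.718 -5.264
vertex -2.109 1.893 -4.552
endloop
endfacet
facet normal -0.782 -0.472 0.407
outer loop
vertex -2.393 2.685 -4.18
vertex -2.109 1.893 -4.552
vertex -1.735 2.108 -3.584
endloop
endfacet
facet normal 0.782 0.471 -0.407
outer loop
vertex -0.74 2.718 -5.264
vertex -0.365 2.932 -4.296
vertex -0.174 2.087 -4.907
endloop
endfacet
facet normal -0.096 -0.554 -0.827
outer loop
vertex -0.74 2.718 -5.264
vertex -0.174 2.087 -4.907
vertex -2.109 1.893 -4.552
endloop
endfacet
facet normal -0.096 -0.555 -0.826
outer loop
vertex -2.109 1.893 -4.552
vertex -0.174 2.087 -4.907
vertex -1.543 1.262 -4.194
endloop
endfacet
facet normal -0.783 -0.471 0.407
outer loop
vertex -2.109 1.893 -4.552
vertex -1.543 1.262 -4.194
vertex -1.735 2.108 -3.584
endloop
endfacet
facet normal 0.782 0.471 -0.407
outer loop
vertex -0.174 2.087 -4.907
vertex -0.365 2.932 -4.296
vertex 0.248 2.093 -4.09
endloop
endfacet
facet normal 0.421 -0.882 -0.211
outer loop
vertex -0.174 2.087 -4.907
vertex 0.248 2.093 -4.09
vertex -1.543 1.262 -4.194
endloop
endfacet
facet normal 0.421 -0.882 -0.211
outer loop
vertex -1.543 1.262 -4.194
vertex 0.248 2.093 -4.09
vertex -1.121 1.268 -3.377
endloop
endfacet
facet normal -0.782 -0.471 0.407
outer loop
vertex -1.543 1.262 -4.194
vertex -1.121 1.268 -3.377
vertex -1.735 2.108 -3.584
endloop
endfacet
facet normal 0.782 0.472 -0.407
outer loop
vertex 0.248 2.093 -4.09
vertex -0.365 2.932 -4.296
vertex 0.208 2.731 -3.428
endloop
endfacet
facet normal 0.622 -0.545 0.563
outer loop
vertex 0.248 2.093 -4.09
vertex 0.208 2.731 -3.428
vertex -1.121 1.268 -3.377
endloop
endfacet
facet normal 0.622 -0.545 0.563
outer loop
vertex -1.121 1.268 -3.377
vertex 0.208 2.731 -3.428
vertex -1.161 1.906 -2.715
endloop
endfacet
facet normal -0.782 -0.471 0.407
outer loop
vertex -1.121 1.268 -3.377
vertex -1.161 1.906 -2.715
vertex -1.735 2.108 -3.584
endloop
endfacet

endsolid


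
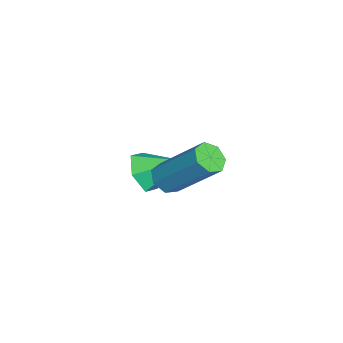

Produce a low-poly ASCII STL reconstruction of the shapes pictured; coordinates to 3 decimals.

solid 
facet normal -0.275 -0.637 -0.720
outer loop
vertex 2.376 1.325 0.325
vertex 1.973 1.619 0.219
vertex 2.443 1.64 0.021
endloop
endfacet
facet normal 0.949 -0.299 -0.101
outer loop
vertex 2.376 1.325 0.325
vertex 2.443 1.64 0.021
vertex 2.89 2.506 1.666
endloop
endfacet
facet normal 0.949 -0.299 -0.101
outer loop
vertex 2.89 2.506 1.666
vertex 2.443 1.64 0.021
vertex 2.957 2.821 1.363
endloop
endfacet
facet normal 0.277 0.635 0.721
outer loop
vertex 2.89 2.506 1.666
vertex 2.957 2.821 1.363
vertex 2.487 2.801 1.561
endloop
endfacet
facet normal -0.276 -0.635 -0.722
outer loop
vertex 2.443 1.64 0.021
vertex 1.973 1.619 0.219
vertex 2.156 1.94 -0.133
endloop
endfacet
facet normal 0.710 0.372 -0.599
outer loop
vertex 2.443 1.64 0.021
vertex 2.156 1.94 -0.133
vertex 2.957 2.821 1.363
endloop
endfacet
facet normal 0.710 0.372 -0.599
outer loop
vertex 2.957 2.821 1.363
vertex 2.156 1.94 -0.133
vertex 2.67 3.121 1.209
endloop
endfacet
facet normal 0.277 0.635 0.721
outer loop
vertex 2.957 2.821 1.363
vertex 2.67 3.121 1.209
vertex 2.487 2.801 1.561
endloop
endfacet
facet normal -0.275 -0.635 -0.722
outer loop
vertex 2.156 1.94 -0.133
vertex 1.973 1.619 0.219
vertex 1.731 1.998 -0.022
endloop
endfacet
facet normal -0.065 0.761 -0.645
outer loop
vertex 2.156 1.94 -0.133
vertex 1.731 1.998 -0.022
vertex 2.67 3.121 1.209
endloop
endfacet
facet normal -0.063 0.761 -0.646
outer loop
vertex 2.67 3.121 1.209
vertex 1.731 1.998 -0.022
vertex 2.246 3.18 1.32
endloop
endfacet
facet normal 0.277 0.635 0.721
outer loop
vertex 2.67 3.121 1.209
vertex 2.246 3.18 1.32
vertex 2.487 2.801 1.561
endloop
endfacet
facet normal -0.278 -0.636 -0.720
outer loop
vertex 1.731 1.998 -0.022
vertex 1.973 1.619 0.219
vertex 1.489 1.772 0.271
endloop
endfacet
facet normal -0.789 0.578 -0.206
outer loop
vertex 1.731 1.998 -0.022
vertex 1.489 1.772 0.271
vertex 2.246 3.18 1.32
endloop
endfacet
facet normal -0.789 0.578 -0.207
outer loop
vertex 2.246 3.18 1.32
vertex 1.489 1.772 0.271
vertex 2.003 2.953 1.612
endloop
endfacet
facet normal 0.275 0.634 0.722
outer loop
vertex 2.246 3.18 1.32
vertex 2.003 2.953 1.612
vertex 2.487 2.801 1.561
endloop
endfacet
facet normal -0.278 -0.635 -0.721
outer loop
vertex 1.489 1.772 0.271
vertex 1.973 1.619 0.219
vertex 1.611 1.43 0.525
endloop
endfacet
facet normal -0.921 -0.040 0.388
outer loop
vertex 1.489 1.772 0.271
vertex 1.611 1.43 0.525
vertex 2.003 2.953 1.612
endloop
endfacet
facet normal -0.921 -0.040 0.388
outer loop
vertex 2.003 2.953 1.612
vertex 1.611 1.43 0.525
vertex 2.125 2.612 1.866
endloop
endfacet
facet normal 0.276 0.636 0.721
outer loop
vertex 2.003 2.953 1.612
vertex 2.125 2.612 1.866
vertex 2.487 2.801 1.561
endloop
endfacet
facet normal -0.277 -0.636 -0.721
outer loop
vertex 1.611 1.43 0.525
vertex 1.973 1.619 0.219
vertex 2.005 1.231 0.549
endloop
endfacet
facet normal -0.359 -0.628 0.691
outer loop
vertex 1.611 1.43 0.525
vertex 2.005 1.231 0.549
vertex 2.125 2.612 1.866
endloop
endfacet
facet normal -0.358 -0.628 0.691
outer loop
vertex 2.125 2.612 1.866
vertex 2.005 1.231 0.549
vertex 2.52 2.413 1.89
endloop
endfacet
facet normal 0.276 0.635 0.721
outer loop
vertex 2.125 2.612 1.866
vertex 2.52 2.413 1.89
vertex 2.487 2.801 1.561
endloop
endfacet
facet normal -0.274 -0.636 -0.721
outer loop
vertex 2.005 1.231 0.549
vertex 1.973 1.619 0.219
vertex 2.376 1.325 0.325
endloop
endfacet
facet normal 0.474 -0.743 0.473
outer loop
vertex 2.005 1.231 0.549
vertex 2.376 1.325 0.325
vertex 2.52 2.413 1.89
endloop
endfacet
facet normal 0.473 -0.743 0.473
outer loop
vertex 2.52 2.413 1.89
vertex 2.376 1.325 0.325
vertex 2.89 2.506 1.666
endloop
endfacet
facet normal 0.277 0.635 0.721
outer loop
vertex 2.52 2.413 1.89
vertex 2.89 2.506 1.666
vertex 2.487 2.801 1.561
endloop
endfacet
facet normal -0.081 -0.853 -0.516
outer loop
vertex -0.186 0.797 -2.175
vertex -0.854 0.681 -1.878
vertex -0.792 1.058 -2.511
endloop
endfacet
facet normal 0.547 0.720 -0.427
outer loop
vertex -0.186 0.797 -2.175
vertex -0.792 1.058 -2.511
vertex -0.746 1.799 -1.202
endloop
endfacet
facet normal -0.083 -0.853 -0.516
outer loop
vertex -0.792 1.058 -2.511
vertex -0.854 0.681 -1.878
vertex -1.459 0.943 -2.214
endloop
endfacet
facet normal -0.344 0.822 -0.453
outer loop
vertex -0.792 1.058 -2.511
vertex -1.459 0.943 -2.214
vertex -0.746 1.799 -1.202
endloop
endfacet
facet normal -0.083 -0.853 -0.515
outer loop
vertex -1.459 0.943 -2.214
vertex -0.854 0.681 -1.878
vertex -1.522 0.566 -1.58
endloop
endfacet
facet normal -0.856 0.478 0.199
outer loop
vertex -1.459 0.943 -2.214
vertex -1.522 0.566 -1.58
vertex -0.746 1.799 -1.202
endloop
endfacet
facet normal -0.083 -0.853 -0.515
outer loop
vertex -1.522 0.566 -1.58
vertex -0.854 0.681 -1.878
vertex -0.916 0.304 -1.244
endloop
endfacet
facet normal -0.475 0.029 0.880
outer loop
vertex -1.522 0.566 -1.58
vertex -0.916 0.304 -1.244
vertex -0.746 1.799 -1.202
endloop
endfacet
facet normal -0.081 -0.853 -0.515
outer loop
vertex -0.916 0.304 -1.244
vertex -0.854 0.681 -1.878
vertex -0.249 0.42 -1.541
endloop
endfacet
facet normal 0.416 -0.073 0.906
outer loop
vertex -0.916 0.304 -1.244
vertex -0.249 0.42 -1.541
vertex -0.746 1.799 -1.202
endloop
endfacet
facet normal -0.081 -0.853 -0.515
outer loop
vertex -0.249 0.42 -1.541
vertex -0.854 0.681 -1.878
vertex -0.186 0.797 -2.175
endloop
endfacet
facet normal 0.928 0.272 0.254
outer loop
vertex -0.249 0.42 -1.541
vertex -0.186 0.797 -2.175
vertex -0.746 1.799 -1.202
endloop
endfacet

endsolid


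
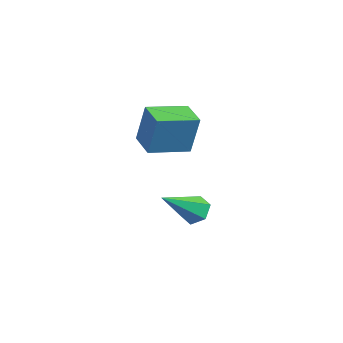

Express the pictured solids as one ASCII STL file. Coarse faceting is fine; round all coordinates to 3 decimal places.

solid 
facet normal -0.238 0.794 -0.560
outer loop
vertex 3.326 4.057 -3.354
vertex 2.655 3.987 -3.168
vertex 3.084 4.386 -2.785
endloop
endfacet
facet normal 0.938 0.147 0.314
outer loop
vertex 3.326 4.057 -3.354
vertex 3.084 4.386 -2.785
vertex 3.145 2.353 -2.012
endloop
endfacet
facet normal -0.238 0.794 -0.560
outer loop
vertex 3.084 4.386 -2.785
vertex 2.655 3.987 -3.168
vertex 2.413 4.316 -2.599
endloop
endfacet
facet normal 0.216 0.353 0.911
outer loop
vertex 3.084 4.386 -2.785
vertex 2.413 4.316 -2.599
vertex 3.145 2.353 -2.012
endloop
endfacet
facet normal -0.238 0.794 -0.560
outer loop
vertex 2.413 4.316 -2.599
vertex 2.655 3.987 -3.168
vertex 1.983 3.917 -2.982
endloop
endfacet
facet normal -0.655 -0.019 0.755
outer loop
vertex 2.413 4.316 -2.599
vertex 1.983 3.917 -2.982
vertex 3.145 2.353 -2.012
endloop
endfacet
facet normal -0.238 0.792 -0.562
outer loop
vertex 1.983 3.917 -2.982
vertex 2.655 3.987 -3.168
vertex 2.225 3.587 -3.55
endloop
endfacet
facet normal -0.804 -0.595 0.003
outer loop
vertex 1.983 3.917 -2.982
vertex 2.225 3.587 -3.55
vertex 3.145 2.353 -2.012
endloop
endfacet
facet normal -0.238 0.792 -0.562
outer loop
vertex 2.225 3.587 -3.55
vertex 2.655 3.987 -3.168
vertex 2.897 3.657 -3.736
endloop
endfacet
facet normal -0.081 -0.801 -0.594
outer loop
vertex 2.225 3.587 -3.55
vertex 2.897 3.657 -3.736
vertex 3.145 2.353 -2.012
endloop
endfacet
facet normal -0.238 0.792 -0.562
outer loop
vertex 2.897 3.657 -3.736
vertex 2.655 3.987 -3.168
vertex 3.326 4.057 -3.354
endloop
endfacet
facet normal 0.790 -0.429 -0.438
outer loop
vertex 2.897 3.657 -3.736
vertex 3.326 4.057 -3.354
vertex 3.145 2.353 -2.012
endloop
endfacet
facet normal -0.967 0.073 0.245
outer loop
vertex 2.489 2.035 2.351
vertex 2.568 3.702 2.164
vertex 2.052 1.868 0.675
endloop
endfacet
facet normal -0.048 -0.993 0.111
outer loop
vertex 3.232 1.778 0.376
vertex 2.489 2.035 2.351
vertex 2.052 1.868 0.675
endloop
endfacet
facet normal -0.967 0.074 0.244
outer loop
vertex 2.052 1.868 0.675
vertex 2.568 3.702 2.164
vertex 2.132 3.535 0.488
endloop
endfacet
facet normal -0.251 -0.096 -0.963
outer loop
vertex 2.132 3.535 0.488
vertex 3.232 1.778 0.376
vertex 2.052 1.868 0.675
endloop
endfacet
facet normal 0.251 0.096 0.963
outer loop
vertex 2.489 2.035 2.351
vertex 3.748 3.612 1.865
vertex 2.568 3.702 2.164
endloop
endfacet
facet normal -0.048 -0.993 0.111
outer loop
vertex 3.668 1.945 2.052
vertex 2.489 2.035 2.351
vertex 3.232 1.778 0.376
endloop
endfacet
facet normal 0.252 0.096 0.963
outer loop
vertex 3.668 1.945 2.052
vertex 3.748 3.612 1.865
vertex 2.489 2.035 2.351
endloop
endfacet
facet normal 0.048 0.993 -0.111
outer loop
vertex 2.568 3.702 2.164
vertex 3.748 3.612 1.865
vertex 2.132 3.535 0.488
endloop
endfacet
facet normal -0.252 -0.096 -0.963
outer loop
vertex 3.311 3.445 0.189
vertex 3.232 1.778 0.376
vertex 2.132 3.535 0.488
endloop
endfacet
facet normal 0.048 0.993 -0.111
outer loop
vertex 2.132 3.535 0.488
vertex 3.748 3.612 1.865
vertex 3.311 3.445 0.189
endloop
endfacet
facet normal 0.967 -0.073 -0.244
outer loop
vertex 3.311 3.445 0.189
vertex 3.668 1.945 2.052
vertex 3.232 1.778 0.376
endloop
endfacet
facet normal 0.967 -0.074 -0.245
outer loop
vertex 3.748 3.612 1.865
vertex 3.668 1.945 2.052
vertex 3.311 3.445 0.189
endloop
endfacet

endsolid


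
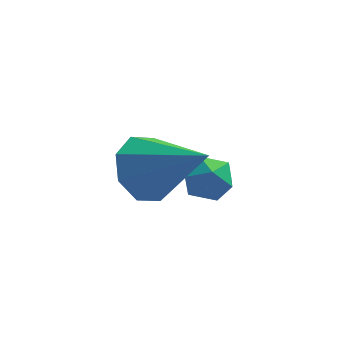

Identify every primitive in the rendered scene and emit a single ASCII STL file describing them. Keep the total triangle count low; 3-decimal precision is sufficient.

solid 
facet normal 0.203 0.735 0.647
outer loop
vertex 3.75 2.765 0.29
vertex 3.45 2.354 0.851
vertex 4.187 2.293 0.689
endloop
endfacet
facet normal 0.678 0.726 0.116
outer loop
vertex 3.75 2.765 0.29
vertex 4.187 2.293 0.689
vertex 4.267 2.338 -0.062
endloop
endfacet
facet normal 0.324 0.804 -0.499
outer loop
vertex 3.75 2.765 0.29
vertex 4.267 2.338 -0.062
vertex 3.579 2.427 -0.365
endloop
endfacet
facet normal -0.371 0.861 -0.348
outer loop
vertex 3.75 2.765 0.29
vertex 3.579 2.427 -0.365
vertex 3.074 2.437 0.199
endloop
endfacet
facet normal -0.446 0.819 0.361
outer loop
vertex 3.75 2.765 0.29
vertex 3.074 2.437 0.199
vertex 3.45 2.354 0.851
endloop
endfacet
facet normal 0.990 0.084 0.111
outer loop
vertex 4.267 2.338 -0.062
vertex 4.187 2.293 0.689
vertex 4.286 1.663 0.281
endloop
endfacet
facet normal 0.221 0.099 0.970
outer loop
vertex 4.187 2.293 0.689
vertex 3.45 2.354 0.851
vertex 3.781 1.673 0.845
endloop
endfacet
facet normal -0.829 0.235 0.508
outer loop
vertex 3.45 2.354 0.851
vertex 3.074 2.437 0.199
vertex 3.093 1.762 0.542
endloop
endfacet
facet normal -0.707 0.303 -0.639
outer loop
vertex 3.074 2.437 0.199
vertex 3.579 2.427 -0.365
vertex 3.173 1.807 -0.209
endloop
endfacet
facet normal 0.417 0.210 -0.884
outer loop
vertex 3.579 2.427 -0.365
vertex 4.267 2.338 -0.062
vertex 3.91 1.746 -0.371
endloop
endfacet
facet normal 0.371 -0.861 0.348
outer loop
vertex 3.61 1.335 0.19
vertex 4.286 1.663 0.281
vertex 3.781 1.673 0.845
endloop
endfacet
facet normal -0.324 -0.804 0.499
outer loop
vertex 3.61 1.335 0.19
vertex 3.781 1.673 0.845
vertex 3.093 1.762 0.542
endloop
endfacet
facet normal -0.678 -0.726 -0.116
outer loop
vertex 3.61 1.335 0.19
vertex 3.093 1.762 0.542
vertex 3.173 1.807 -0.209
endloop
endfacet
facet normal -0.203 -0.735 -0.647
outer loop
vertex 3.61 1.335 0.19
vertex 3.173 1.807 -0.209
vertex 3.91 1.746 -0.371
endloop
endfacet
facet normal 0.446 -0.819 -0.361
outer loop
vertex 3.61 1.335 0.19
vertex 3.91 1.746 -0.371
vertex 4.286 1.663 0.281
endloop
endfacet
facet normal 0.707 -0.303 0.639
outer loop
vertex 3.781 1.673 0.845
vertex 4.286 1.663 0.281
vertex 4.187 2.293 0.689
endloop
endfacet
facet normal -0.417 -0.210 0.884
outer loop
vertex 3.093 1.762 0.542
vertex 3.781 1.673 0.845
vertex 3.45 2.354 0.851
endloop
endfacet
facet normal -0.990 -0.084 -0.111
outer loop
vertex 3.173 1.807 -0.209
vertex 3.093 1.762 0.542
vertex 3.074 2.437 0.199
endloop
endfacet
facet normal -0.221 -0.099 -0.970
outer loop
vertex 3.91 1.746 -0.371
vertex 3.173 1.807 -0.209
vertex 3.579 2.427 -0.365
endloop
endfacet
facet normal 0.829 -0.235 -0.508
outer loop
vertex 4.286 1.663 0.281
vertex 3.91 1.746 -0.371
vertex 4.267 2.338 -0.062
endloop
endfacet
facet normal -0.696 0.393 -0.601
outer loop
vertex 2.803 0.776 2.215
vertex 2.198 0.02 2.421
vertex 2.362 0.913 2.815
endloop
endfacet
facet normal 0.656 0.681 0.326
outer loop
vertex 2.803 0.776 2.215
vertex 2.362 0.913 2.815
vertex 3.722 -0.84 3.739
endloop
endfacet
facet normal -0.695 0.393 -0.602
outer loop
vertex 2.362 0.913 2.815
vertex 2.198 0.02 2.421
vertex 1.824 0.527 3.184
endloop
endfacet
facet normal 0.161 0.555 0.816
outer loop
vertex 2.362 0.913 2.815
vertex 1.824 0.527 3.184
vertex 3.722 -0.84 3.739
endloop
endfacet
facet normal -0.696 0.392 -0.602
outer loop
vertex 1.824 0.527 3.184
vertex 2.198 0.02 2.421
vertex 1.506 -0.156 3.107
endloop
endfacet
facet normal -0.269 0.017 0.963
outer loop
vertex 1.824 0.527 3.184
vertex 1.506 -0.156 3.107
vertex 3.722 -0.84 3.739
endloop
endfacet
facet normal -0.696 0.393 -0.601
outer loop
vertex 1.506 -0.156 3.107
vertex 2.198 0.02 2.421
vertex 1.593 -0.736 2.627
endloop
endfacet
facet normal -0.386 -0.622 0.681
outer loop
vertex 1.506 -0.156 3.107
vertex 1.593 -0.736 2.627
vertex 3.722 -0.84 3.739
endloop
endfacet
facet normal -0.695 0.392 -0.602
outer loop
vertex 1.593 -0.736 2.627
vertex 2.198 0.02 2.421
vertex 2.035 -0.874 2.027
endloop
endfacet
facet normal -0.120 -0.983 0.138
outer loop
vertex 1.593 -0.736 2.627
vertex 2.035 -0.874 2.027
vertex 3.722 -0.84 3.739
endloop
endfacet
facet normal -0.696 0.392 -0.602
outer loop
vertex 2.035 -0.874 2.027
vertex 2.198 0.02 2.421
vertex 2.572 -0.488 1.658
endloop
endfacet
facet normal 0.375 -0.858 -0.352
outer loop
vertex 2.035 -0.874 2.027
vertex 2.572 -0.488 1.658
vertex 3.722 -0.84 3.739
endloop
endfacet
facet normal -0.696 0.392 -0.602
outer loop
vertex 2.572 -0.488 1.658
vertex 2.198 0.02 2.421
vertex 2.89 0.195 1.735
endloop
endfacet
facet normal 0.806 -0.319 -0.499
outer loop
vertex 2.572 -0.488 1.658
vertex 2.89 0.195 1.735
vertex 3.722 -0.84 3.739
endloop
endfacet
facet normal -0.696 0.393 -0.602
outer loop
vertex 2.89 0.195 1.735
vertex 2.198 0.02 2.421
vertex 2.803 0.776 2.215
endloop
endfacet
facet normal 0.922 0.319 -0.218
outer loop
vertex 2.89 0.195 1.735
vertex 2.803 0.776 2.215
vertex 3.722 -0.84 3.739
endloop
endfacet

endsolid


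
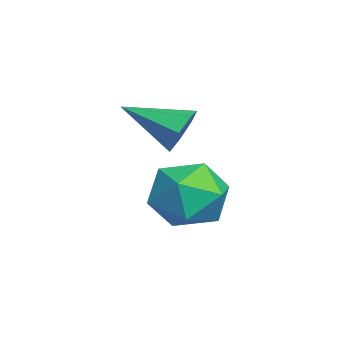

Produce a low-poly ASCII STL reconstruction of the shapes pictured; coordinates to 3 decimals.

solid 
facet normal 0.257 0.874 -0.412
outer loop
vertex -1.756 3.886 3.31
vertex -2.094 3.689 2.681
vertex -2.377 4.047 3.264
endloop
endfacet
facet normal -0.056 0.067 0.996
outer loop
vertex -1.756 3.886 3.31
vertex -2.377 4.047 3.264
vertex -2.526 2.211 3.379
endloop
endfacet
facet normal 0.255 0.874 -0.413
outer loop
vertex -2.377 4.047 3.264
vertex -2.094 3.689 2.681
vertex -2.784 3.937 2.78
endloop
endfacet
facet normal -0.773 0.102 0.627
outer loop
vertex -2.377 4.047 3.264
vertex -2.784 3.937 2.78
vertex -2.526 2.211 3.379
endloop
endfacet
facet normal 0.255 0.875 -0.412
outer loop
vertex -2.784 3.937 2.78
vertex -2.094 3.689 2.681
vertex -2.671 3.641 2.221
endloop
endfacet
facet normal -0.978 -0.181 -0.102
outer loop
vertex -2.784 3.937 2.78
vertex -2.671 3.641 2.221
vertex -2.526 2.211 3.379
endloop
endfacet
facet normal 0.257 0.874 -0.413
outer loop
vertex -2.671 3.641 2.221
vertex -2.094 3.689 2.681
vertex -2.124 3.38 2.009
endloop
endfacet
facet normal -0.519 -0.569 -0.638
outer loop
vertex -2.671 3.641 2.221
vertex -2.124 3.38 2.009
vertex -2.526 2.211 3.379
endloop
endfacet
facet normal 0.256 0.874 -0.413
outer loop
vertex -2.124 3.38 2.009
vertex -2.094 3.689 2.681
vertex -1.554 3.352 2.303
endloop
endfacet
facet normal 0.262 -0.771 -0.581
outer loop
vertex -2.124 3.38 2.009
vertex -1.554 3.352 2.303
vertex -2.526 2.211 3.379
endloop
endfacet
facet normal 0.257 0.874 -0.412
outer loop
vertex -1.554 3.352 2.303
vertex -2.094 3.689 2.681
vertex -1.39 3.577 2.882
endloop
endfacet
facet normal 0.773 -0.633 0.027
outer loop
vertex -1.554 3.352 2.303
vertex -1.39 3.577 2.882
vertex -2.526 2.211 3.379
endloop
endfacet
facet normal 0.257 0.874 -0.412
outer loop
vertex -1.39 3.577 2.882
vertex -2.094 3.689 2.681
vertex -1.756 3.886 3.31
endloop
endfacet
facet normal 0.633 -0.261 0.729
outer loop
vertex -1.39 3.577 2.882
vertex -1.756 3.886 3.31
vertex -2.526 2.211 3.379
endloop
endfacet
facet normal 0.093 0.838 0.537
outer loop
vertex -3.125 4.888 0.428
vertex -2.794 4.258 1.354
vertex -1.995 4.652 0.6
endloop
endfacet
facet normal 0.224 0.962 -0.153
outer loop
vertex -3.125 4.888 0.428
vertex -1.995 4.652 0.6
vertex -2.448 4.587 -0.473
endloop
endfacet
facet normal -0.355 0.773 -0.525
outer loop
vertex -3.125 4.888 0.428
vertex -2.448 4.587 -0.473
vertex -3.527 4.152 -0.384
endloop
endfacet
facet normal -0.844 0.532 -0.064
outer loop
vertex -3.125 4.888 0.428
vertex -3.527 4.152 -0.384
vertex -3.741 3.949 0.745
endloop
endfacet
facet normal -0.567 0.572 0.592
outer loop
vertex -3.125 4.888 0.428
vertex -3.741 3.949 0.745
vertex -2.794 4.258 1.354
endloop
endfacet
facet normal 0.763 0.540 -0.355
outer loop
vertex -2.448 4.587 -0.473
vertex -1.995 4.652 0.6
vertex -1.699 3.771 -0.105
endloop
endfacet
facet normal 0.551 0.340 0.762
outer loop
vertex -1.995 4.652 0.6
vertex -2.794 4.258 1.354
vertex -1.913 3.568 1.024
endloop
endfacet
facet normal -0.517 -0.091 0.851
outer loop
vertex -2.794 4.258 1.354
vertex -3.741 3.949 0.745
vertex -2.992 3.133 1.113
endloop
endfacet
facet normal -0.965 -0.155 -0.211
outer loop
vertex -3.741 3.949 0.745
vertex -3.527 4.152 -0.384
vertex -3.445 3.068 0.04
endloop
endfacet
facet normal -0.174 0.235 -0.956
outer loop
vertex -3.527 4.152 -0.384
vertex -2.448 4.587 -0.473
vertex -2.646 3.462 -0.714
endloop
endfacet
facet normal 0.844 -0.532 0.064
outer loop
vertex -2.315 2.832 0.212
vertex -1.699 3.771 -0.105
vertex -1.913 3.568 1.024
endloop
endfacet
facet normal 0.355 -0.773 0.525
outer loop
vertex -2.315 2.832 0.212
vertex -1.913 3.568 1.024
vertex -2.992 3.133 1.113
endloop
endfacet
facet normal -0.224 -0.962 0.153
outer loop
vertex -2.315 2.832 0.212
vertex -2.992 3.133 1.113
vertex -3.445 3.068 0.04
endloop
endfacet
facet normal -0.093 -0.838 -0.537
outer loop
vertex -2.315 2.832 0.212
vertex -3.445 3.068 0.04
vertex -2.646 3.462 -0.714
endloop
endfacet
facet normal 0.567 -0.572 -0.592
outer loop
vertex -2.315 2.832 0.212
vertex -2.646 3.462 -0.714
vertex -1.699 3.771 -0.105
endloop
endfacet
facet normal 0.965 0.155 0.211
outer loop
vertex -1.913 3.568 1.024
vertex -1.699 3.771 -0.105
vertex -1.995 4.652 0.6
endloop
endfacet
facet normal 0.174 -0.235 0.956
outer loop
vertex -2.992 3.133 1.113
vertex -1.913 3.568 1.024
vertex -2.794 4.258 1.354
endloop
endfacet
facet normal -0.763 -0.540 0.355
outer loop
vertex -3.445 3.068 0.04
vertex -2.992 3.133 1.113
vertex -3.741 3.949 0.745
endloop
endfacet
facet normal -0.551 -0.340 -0.762
outer loop
vertex -2.646 3.462 -0.714
vertex -3.445 3.068 0.04
vertex -3.527 4.152 -0.384
endloop
endfacet
facet normal 0.517 0.091 -0.851
outer loop
vertex -1.699 3.771 -0.105
vertex -2.646 3.462 -0.714
vertex -2.448 4.587 -0.473
endloop
endfacet

endsolid


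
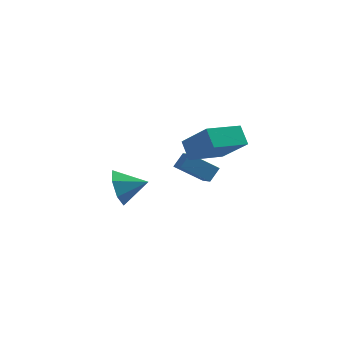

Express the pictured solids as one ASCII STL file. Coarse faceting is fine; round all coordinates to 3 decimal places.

solid 
facet normal -0.945 -0.160 -0.287
outer loop
vertex -4.284 -0.104 -3.977
vertex -4.632 0.371 -3.095
vertex -4.419 0.804 -4.039
endloop
endfacet
facet normal 0.783 0.074 -0.617
outer loop
vertex -4.284 -0.104 -3.977
vertex -4.419 0.804 -4.039
vertex -3.348 0.589 -2.705
endloop
endfacet
facet normal -0.945 -0.160 -0.286
outer loop
vertex -4.419 0.804 -4.039
vertex -4.632 0.371 -3.095
vertex -4.714 1.386 -3.39
endloop
endfacet
facet normal 0.599 0.712 -0.366
outer loop
vertex -4.419 0.804 -4.039
vertex -4.714 1.386 -3.39
vertex -3.348 0.589 -2.705
endloop
endfacet
facet normal -0.944 -0.160 -0.288
outer loop
vertex -4.714 1.386 -3.39
vertex -4.632 0.371 -3.095
vertex -4.948 1.203 -2.52
endloop
endfacet
facet normal 0.372 0.883 0.286
outer loop
vertex -4.714 1.386 -3.39
vertex -4.948 1.203 -2.52
vertex -3.348 0.589 -2.705
endloop
endfacet
facet normal -0.944 -0.160 -0.287
outer loop
vertex -4.948 1.203 -2.52
vertex -4.632 0.371 -3.095
vertex -4.944 0.394 -2.082
endloop
endfacet
facet normal 0.274 0.459 0.845
outer loop
vertex -4.948 1.203 -2.52
vertex -4.944 0.394 -2.082
vertex -3.348 0.589 -2.705
endloop
endfacet
facet normal -0.944 -0.160 -0.287
outer loop
vertex -4.944 0.394 -2.082
vertex -4.632 0.371 -3.095
vertex -4.705 -0.432 -2.407
endloop
endfacet
facet normal 0.378 -0.242 0.893
outer loop
vertex -4.944 0.394 -2.082
vertex -4.705 -0.432 -2.407
vertex -3.348 0.589 -2.705
endloop
endfacet
facet normal -0.944 -0.160 -0.287
outer loop
vertex -4.705 -0.432 -2.407
vertex -4.632 0.371 -3.095
vertex -4.411 -0.654 -3.251
endloop
endfacet
facet normal 0.606 -0.691 0.393
outer loop
vertex -4.705 -0.432 -2.407
vertex -4.411 -0.654 -3.251
vertex -3.348 0.589 -2.705
endloop
endfacet
facet normal -0.945 -0.160 -0.287
outer loop
vertex -4.411 -0.654 -3.251
vertex -4.632 0.371 -3.095
vertex -4.284 -0.104 -3.977
endloop
endfacet
facet normal 0.787 -0.550 -0.279
outer loop
vertex -4.411 -0.654 -3.251
vertex -4.284 -0.104 -3.977
vertex -3.348 0.589 -2.705
endloop
endfacet
facet normal -0.355 -0.543 -0.761
outer loop
vertex -1.157 -2.154 -0.584
vertex -1.64 -1.498 -0.827
vertex 0.002 -1.638 -1.493
endloop
endfacet
facet normal 0.568 -0.772 0.286
outer loop
vertex 0.3 -1.182 -0.853
vertex -1.157 -2.154 -0.584
vertex 0.002 -1.638 -1.493
endloop
endfacet
facet normal -0.355 -0.542 -0.761
outer loop
vertex 0.002 -1.638 -1.493
vertex -1.64 -1.498 -0.827
vertex -0.481 -0.982 -1.735
endloop
endfacet
facet normal 0.742 0.332 -0.582
outer loop
vertex -0.481 -0.982 -1.735
vertex 0.3 -1.182 -0.853
vertex 0.002 -1.638 -1.493
endloop
endfacet
facet normal -0.743 -0.331 0.582
outer loop
vertex -1.157 -2.154 -0.584
vertex -1.342 -1.042 -0.187
vertex -1.64 -1.498 -0.827
endloop
endfacet
facet normal 0.568 -0.772 0.286
outer loop
vertex -0.859 -1.698 0.055
vertex -1.157 -2.154 -0.584
vertex 0.3 -1.182 -0.853
endloop
endfacet
facet normal -0.742 -0.331 0.583
outer loop
vertex -0.859 -1.698 0.055
vertex -1.342 -1.042 -0.187
vertex -1.157 -2.154 -0.584
endloop
endfacet
facet normal -0.568 0.772 -0.286
outer loop
vertex -1.64 -1.498 -0.827
vertex -1.342 -1.042 -0.187
vertex -0.481 -0.982 -1.735
endloop
endfacet
facet normal 0.742 0.331 -0.582
outer loop
vertex -0.183 -0.526 -1.096
vertex 0.3 -1.182 -0.853
vertex -0.481 -0.982 -1.735
endloop
endfacet
facet normal -0.568 0.772 -0.286
outer loop
vertex -0.481 -0.982 -1.735
vertex -1.342 -1.042 -0.187
vertex -0.183 -0.526 -1.096
endloop
endfacet
facet normal 0.355 0.543 0.761
outer loop
vertex -0.183 -0.526 -1.096
vertex -0.859 -1.698 0.055
vertex 0.3 -1.182 -0.853
endloop
endfacet
facet normal 0.355 0.542 0.761
outer loop
vertex -1.342 -1.042 -0.187
vertex -0.859 -1.698 0.055
vertex -0.183 -0.526 -1.096
endloop
endfacet
facet normal -0.660 0.459 -0.594
outer loop
vertex -0.635 -3.93 1.58
vertex 0.454 -2.597 1.401
vertex -0.208 -4.39 0.75
endloop
endfacet
facet normal -0.629 -0.770 0.103
outer loop
vertex 1.046 -5.263 1.879
vertex -0.635 -3.93 1.58
vertex -0.208 -4.39 0.75
endloop
endfacet
facet normal -0.661 0.459 -0.594
outer loop
vertex -0.208 -4.39 0.75
vertex 0.454 -2.597 1.401
vertex 0.88 -3.057 0.571
endloop
endfacet
facet normal 0.410 -0.442 -0.798
outer loop
vertex 0.88 -3.057 0.571
vertex 1.046 -5.263 1.879
vertex -0.208 -4.39 0.75
endloop
endfacet
facet normal -0.410 0.442 0.798
outer loop
vertex -0.635 -3.93 1.58
vertex 1.708 -3.47 2.53
vertex 0.454 -2.597 1.401
endloop
endfacet
facet normal -0.629 -0.770 0.104
outer loop
vertex 0.62 -4.803 2.709
vertex -0.635 -3.93 1.58
vertex 1.046 -5.263 1.879
endloop
endfacet
facet normal -0.410 0.442 0.798
outer loop
vertex 0.62 -4.803 2.709
vertex 1.708 -3.47 2.53
vertex -0.635 -3.93 1.58
endloop
endfacet
facet normal 0.629 0.770 -0.104
outer loop
vertex 0.454 -2.597 1.401
vertex 1.708 -3.47 2.53
vertex 0.88 -3.057 0.571
endloop
endfacet
facet normal 0.410 -0.442 -0.798
outer loop
vertex 2.135 -3.93 1.7
vertex 1.046 -5.263 1.879
vertex 0.88 -3.057 0.571
endloop
endfacet
facet normal 0.629 0.770 -0.103
outer loop
vertex 0.88 -3.057 0.571
vertex 1.708 -3.47 2.53
vertex 2.135 -3.93 1.7
endloop
endfacet
facet normal 0.660 -0.460 0.594
outer loop
vertex 2.135 -3.93 1.7
vertex 0.62 -4.803 2.709
vertex 1.046 -5.263 1.879
endloop
endfacet
facet normal 0.660 -0.459 0.594
outer loop
vertex 1.708 -3.47 2.53
vertex 0.62 -4.803 2.709
vertex 2.135 -3.93 1.7
endloop
endfacet

endsolid


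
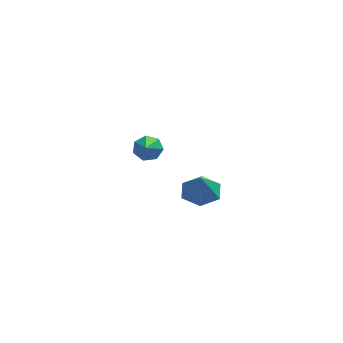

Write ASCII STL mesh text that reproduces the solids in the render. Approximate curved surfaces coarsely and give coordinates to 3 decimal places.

solid 
facet normal 0.052 0.338 -0.940
outer loop
vertex 1.825 -2.911 -1.852
vertex 1.168 -2.408 -1.708
vertex 1.948 -2.131 -1.565
endloop
endfacet
facet normal 0.790 -0.317 0.524
outer loop
vertex 1.825 -2.911 -1.852
vertex 1.948 -2.131 -1.565
vertex 1.112 -2.772 -0.692
endloop
endfacet
facet normal 0.052 0.337 -0.940
outer loop
vertex 1.948 -2.131 -1.565
vertex 1.168 -2.408 -1.708
vertex 1.292 -1.628 -1.421
endloop
endfacet
facet normal 0.486 0.414 0.770
outer loop
vertex 1.948 -2.131 -1.565
vertex 1.292 -1.628 -1.421
vertex 1.112 -2.772 -0.692
endloop
endfacet
facet normal 0.052 0.338 -0.940
outer loop
vertex 1.292 -1.628 -1.421
vertex 1.168 -2.408 -1.708
vertex 0.511 -1.904 -1.563
endloop
endfacet
facet normal -0.332 0.543 0.771
outer loop
vertex 1.292 -1.628 -1.421
vertex 0.511 -1.904 -1.563
vertex 1.112 -2.772 -0.692
endloop
endfacet
facet normal 0.052 0.338 -0.940
outer loop
vertex 0.511 -1.904 -1.563
vertex 1.168 -2.408 -1.708
vertex 0.388 -2.684 -1.85
endloop
endfacet
facet normal -0.848 -0.060 0.526
outer loop
vertex 0.511 -1.904 -1.563
vertex 0.388 -2.684 -1.85
vertex 1.112 -2.772 -0.692
endloop
endfacet
facet normal 0.052 0.336 -0.940
outer loop
vertex 0.388 -2.684 -1.85
vertex 1.168 -2.408 -1.708
vertex 1.044 -3.188 -1.994
endloop
endfacet
facet normal -0.545 -0.790 0.281
outer loop
vertex 0.388 -2.684 -1.85
vertex 1.044 -3.188 -1.994
vertex 1.112 -2.772 -0.692
endloop
endfacet
facet normal 0.052 0.337 -0.940
outer loop
vertex 1.044 -3.188 -1.994
vertex 1.168 -2.408 -1.708
vertex 1.825 -2.911 -1.852
endloop
endfacet
facet normal 0.275 -0.920 0.279
outer loop
vertex 1.044 -3.188 -1.994
vertex 1.825 -2.911 -1.852
vertex 1.112 -2.772 -0.692
endloop
endfacet
facet normal 0.108 0.812 -0.573
outer loop
vertex -0.055 2.734 -3.347
vertex -0.384 3.086 -2.91
vertex 0.256 2.977 -2.944
endloop
endfacet
facet normal 0.770 -0.592 -0.237
outer loop
vertex -0.055 2.734 -3.347
vertex 0.256 2.977 -2.944
vertex -0.616 1.334 -1.67
endloop
endfacet
facet normal 0.107 0.810 -0.576
outer loop
vertex 0.256 2.977 -2.944
vertex -0.384 3.086 -2.91
vertex 0.086 3.303 -2.517
endloop
endfacet
facet normal 0.886 -0.124 0.447
outer loop
vertex 0.256 2.977 -2.944
vertex 0.086 3.303 -2.517
vertex -0.616 1.334 -1.67
endloop
endfacet
facet normal 0.106 0.811 -0.575
outer loop
vertex 0.086 3.303 -2.517
vertex -0.384 3.086 -2.91
vertex -0.438 3.465 -2.385
endloop
endfacet
facet normal 0.315 0.278 0.908
outer loop
vertex 0.086 3.303 -2.517
vertex -0.438 3.465 -2.385
vertex -0.616 1.334 -1.67
endloop
endfacet
facet normal 0.109 0.811 -0.574
outer loop
vertex -0.438 3.465 -2.385
vertex -0.384 3.086 -2.91
vertex -0.921 3.343 -2.649
endloop
endfacet
facet normal -0.515 0.311 0.799
outer loop
vertex -0.438 3.465 -2.385
vertex -0.921 3.343 -2.649
vertex -0.616 1.334 -1.67
endloop
endfacet
facet normal 0.109 0.811 -0.575
outer loop
vertex -0.921 3.343 -2.649
vertex -0.384 3.086 -2.91
vertex -0.999 3.027 -3.11
endloop
endfacet
facet normal -0.978 -0.051 0.200
outer loop
vertex -0.921 3.343 -2.649
vertex -0.999 3.027 -3.11
vertex -0.616 1.334 -1.67
endloop
endfacet
facet normal 0.109 0.811 -0.574
outer loop
vertex -0.999 3.027 -3.11
vertex -0.384 3.086 -2.91
vertex -0.614 2.756 -3.42
endloop
endfacet
facet normal -0.726 -0.534 -0.434
outer loop
vertex -0.999 3.027 -3.11
vertex -0.614 2.756 -3.42
vertex -0.616 1.334 -1.67
endloop
endfacet
facet normal 0.107 0.812 -0.574
outer loop
vertex -0.614 2.756 -3.42
vertex -0.384 3.086 -2.91
vertex -0.055 2.734 -3.347
endloop
endfacet
facet normal 0.052 -0.775 -0.630
outer loop
vertex -0.614 2.756 -3.42
vertex -0.055 2.734 -3.347
vertex -0.616 1.334 -1.67
endloop
endfacet

endsolid
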